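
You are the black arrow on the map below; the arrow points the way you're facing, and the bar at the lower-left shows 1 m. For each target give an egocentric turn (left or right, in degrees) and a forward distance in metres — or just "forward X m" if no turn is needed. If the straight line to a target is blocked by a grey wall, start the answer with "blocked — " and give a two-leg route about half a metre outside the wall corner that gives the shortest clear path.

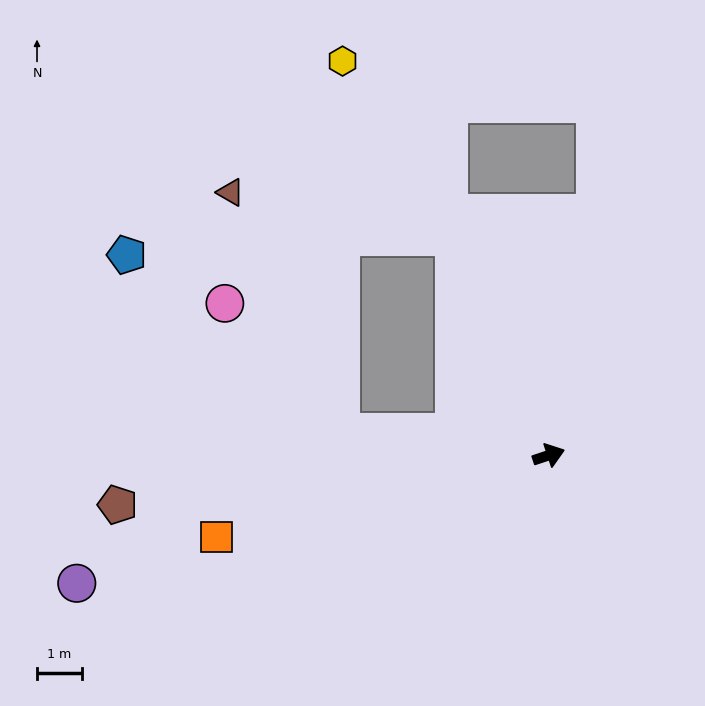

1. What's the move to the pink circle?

blocked — turn left 155°, forward 4.7 m, then turn right 41°, forward 3.9 m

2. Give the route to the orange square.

turn left 175°, forward 7.6 m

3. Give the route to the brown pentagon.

turn left 168°, forward 9.7 m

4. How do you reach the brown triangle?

blocked — turn left 95°, forward 5.3 m, then turn left 55°, forward 5.1 m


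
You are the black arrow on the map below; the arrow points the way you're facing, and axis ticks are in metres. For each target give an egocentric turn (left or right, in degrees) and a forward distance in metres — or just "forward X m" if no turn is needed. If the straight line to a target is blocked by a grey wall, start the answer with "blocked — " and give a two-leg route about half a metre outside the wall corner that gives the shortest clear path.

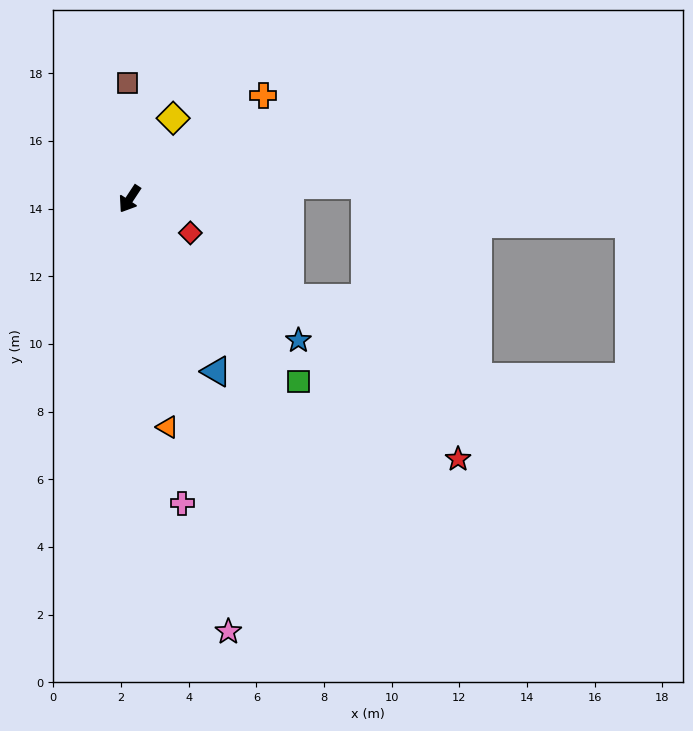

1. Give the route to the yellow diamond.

turn right 175°, forward 2.7 m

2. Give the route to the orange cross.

turn left 161°, forward 5.0 m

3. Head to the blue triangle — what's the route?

turn left 60°, forward 5.7 m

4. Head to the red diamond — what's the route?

turn left 94°, forward 2.1 m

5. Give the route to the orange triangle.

turn left 43°, forward 6.8 m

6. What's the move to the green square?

turn left 76°, forward 7.4 m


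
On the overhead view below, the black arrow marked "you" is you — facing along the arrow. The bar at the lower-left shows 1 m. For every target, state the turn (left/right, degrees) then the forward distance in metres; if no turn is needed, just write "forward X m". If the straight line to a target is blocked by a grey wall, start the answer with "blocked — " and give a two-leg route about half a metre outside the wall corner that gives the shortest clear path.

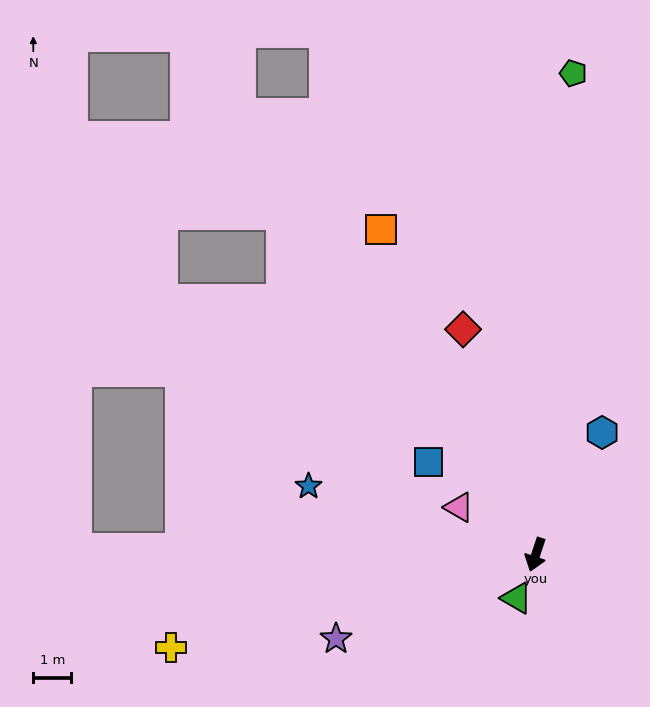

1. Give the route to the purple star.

turn right 49°, forward 5.7 m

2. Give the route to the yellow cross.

turn right 57°, forward 9.9 m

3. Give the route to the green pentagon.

turn right 166°, forward 12.7 m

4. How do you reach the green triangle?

turn right 6°, forward 1.3 m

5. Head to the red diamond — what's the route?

turn right 144°, forward 6.2 m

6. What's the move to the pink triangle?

turn right 103°, forward 2.4 m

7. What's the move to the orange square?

turn right 136°, forward 9.5 m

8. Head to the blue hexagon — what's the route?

turn left 170°, forward 3.7 m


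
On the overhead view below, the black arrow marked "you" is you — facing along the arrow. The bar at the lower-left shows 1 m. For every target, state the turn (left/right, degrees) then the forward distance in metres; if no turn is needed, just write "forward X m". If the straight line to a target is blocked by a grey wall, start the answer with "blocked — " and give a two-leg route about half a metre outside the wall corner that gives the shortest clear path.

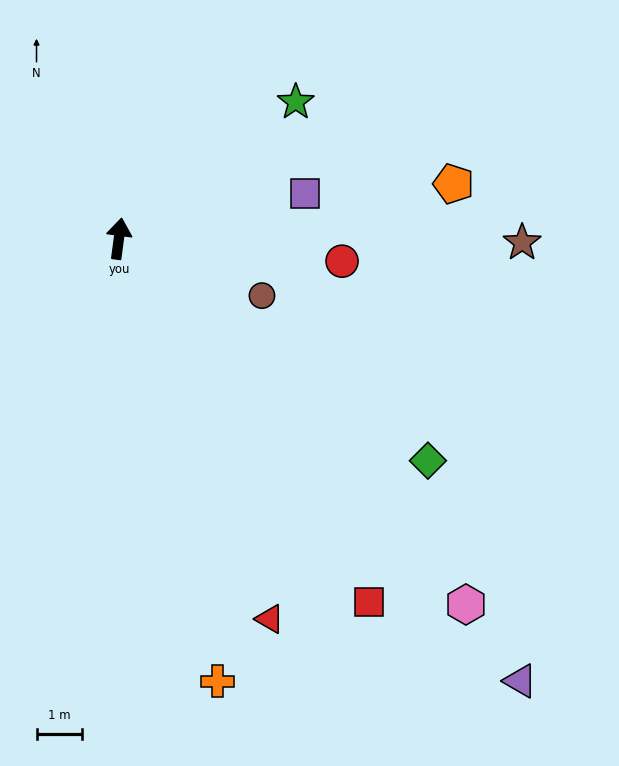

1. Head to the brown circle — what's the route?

turn right 104°, forward 3.4 m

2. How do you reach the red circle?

turn right 88°, forward 4.9 m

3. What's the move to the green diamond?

turn right 118°, forward 8.4 m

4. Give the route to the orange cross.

turn right 160°, forward 10.0 m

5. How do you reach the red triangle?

turn right 151°, forward 9.0 m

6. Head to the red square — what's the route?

turn right 138°, forward 9.7 m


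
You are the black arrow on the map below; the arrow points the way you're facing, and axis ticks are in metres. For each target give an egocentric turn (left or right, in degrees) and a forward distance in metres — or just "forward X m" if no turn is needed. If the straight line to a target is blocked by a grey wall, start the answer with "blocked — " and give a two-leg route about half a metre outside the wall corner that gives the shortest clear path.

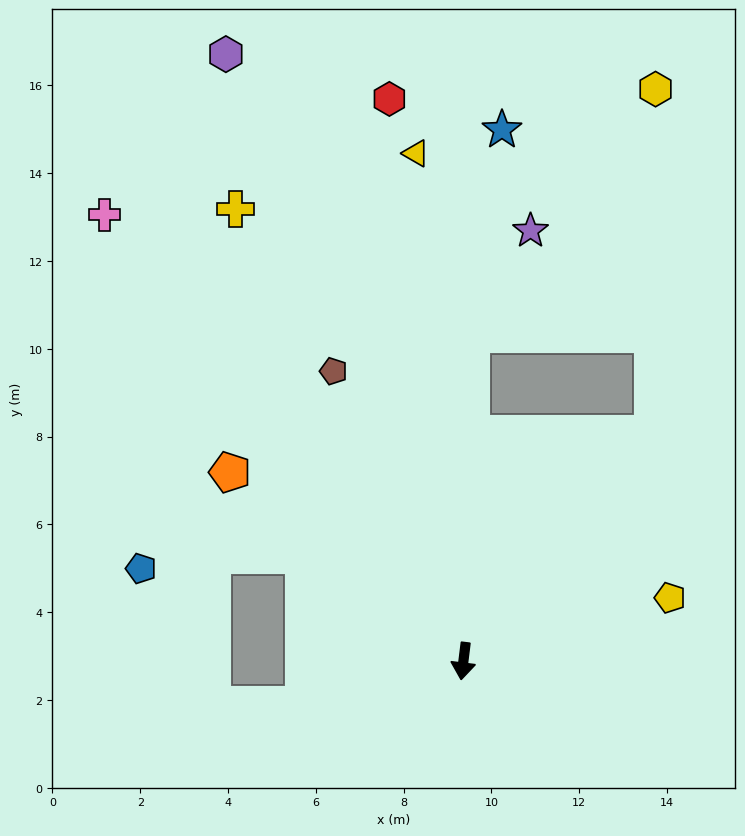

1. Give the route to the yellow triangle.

turn right 168°, forward 11.6 m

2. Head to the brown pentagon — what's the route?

turn right 149°, forward 7.2 m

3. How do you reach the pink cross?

turn right 134°, forward 13.0 m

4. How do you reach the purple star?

blocked — turn right 174°, forward 7.4 m, then turn right 29°, forward 2.7 m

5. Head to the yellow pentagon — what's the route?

turn left 114°, forward 4.9 m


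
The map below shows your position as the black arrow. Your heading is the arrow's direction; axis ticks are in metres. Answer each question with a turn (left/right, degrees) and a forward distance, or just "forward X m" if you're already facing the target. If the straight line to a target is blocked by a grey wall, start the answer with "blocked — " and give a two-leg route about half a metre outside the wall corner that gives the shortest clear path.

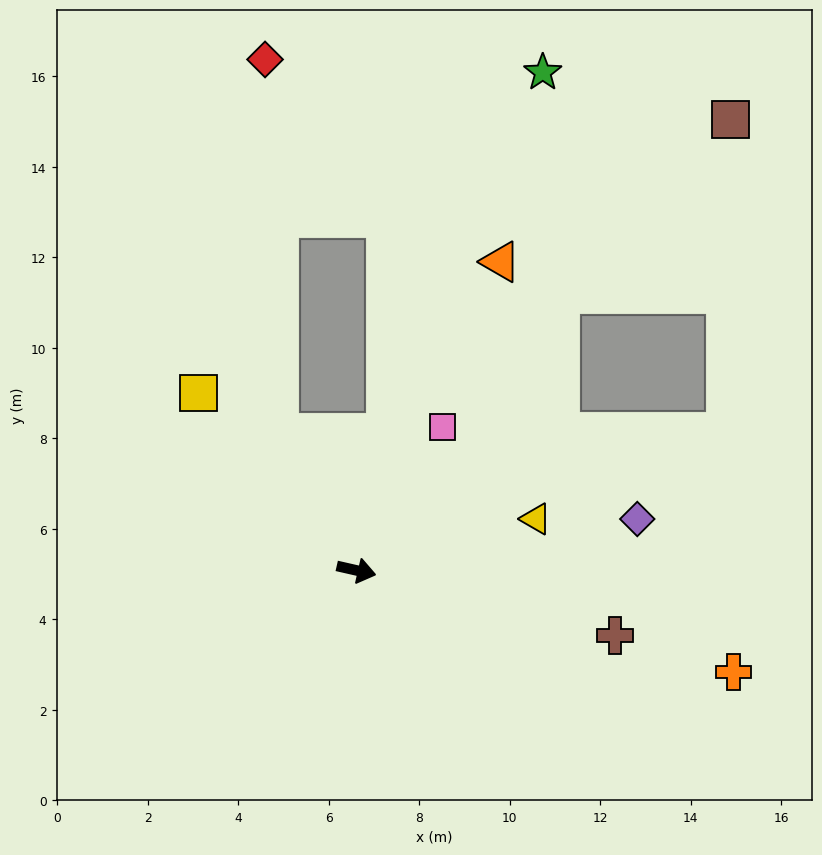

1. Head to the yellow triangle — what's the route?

turn left 29°, forward 4.1 m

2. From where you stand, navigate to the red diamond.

blocked — turn left 132°, forward 3.5 m, then turn right 27°, forward 8.2 m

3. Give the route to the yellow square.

turn left 144°, forward 5.2 m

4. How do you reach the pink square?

turn left 72°, forward 3.7 m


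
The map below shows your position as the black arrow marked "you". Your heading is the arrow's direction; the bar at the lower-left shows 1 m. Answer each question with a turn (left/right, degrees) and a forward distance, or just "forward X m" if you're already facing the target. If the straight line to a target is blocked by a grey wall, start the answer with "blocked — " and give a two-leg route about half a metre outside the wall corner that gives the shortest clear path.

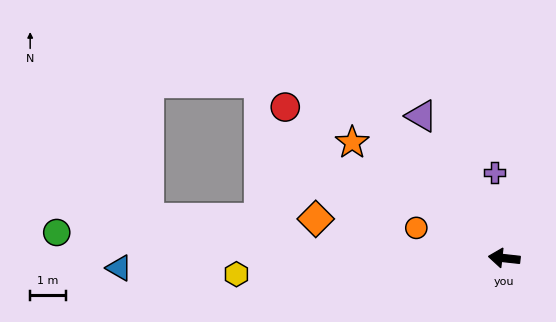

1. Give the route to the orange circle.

turn right 13°, forward 2.6 m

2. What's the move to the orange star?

turn right 31°, forward 5.4 m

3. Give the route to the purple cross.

turn right 77°, forward 2.4 m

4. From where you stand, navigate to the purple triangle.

turn right 54°, forward 4.6 m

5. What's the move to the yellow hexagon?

turn left 10°, forward 7.6 m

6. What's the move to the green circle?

turn left 3°, forward 12.6 m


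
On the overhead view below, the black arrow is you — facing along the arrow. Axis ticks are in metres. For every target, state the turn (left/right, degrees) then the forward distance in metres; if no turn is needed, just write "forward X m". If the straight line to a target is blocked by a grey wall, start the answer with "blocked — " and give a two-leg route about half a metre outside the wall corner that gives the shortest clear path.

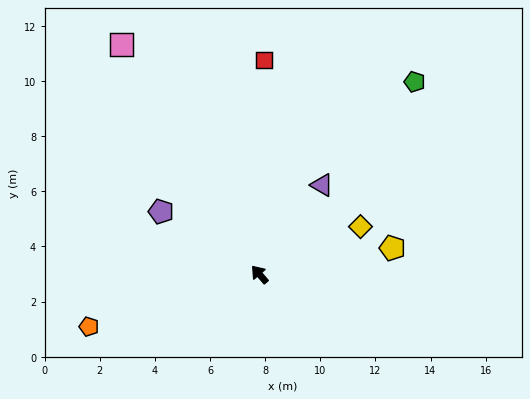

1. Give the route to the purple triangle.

turn right 76°, forward 4.0 m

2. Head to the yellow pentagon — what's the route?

turn right 120°, forward 4.9 m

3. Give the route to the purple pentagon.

turn left 17°, forward 4.2 m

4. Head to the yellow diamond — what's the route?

turn right 105°, forward 4.1 m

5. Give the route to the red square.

turn right 42°, forward 7.8 m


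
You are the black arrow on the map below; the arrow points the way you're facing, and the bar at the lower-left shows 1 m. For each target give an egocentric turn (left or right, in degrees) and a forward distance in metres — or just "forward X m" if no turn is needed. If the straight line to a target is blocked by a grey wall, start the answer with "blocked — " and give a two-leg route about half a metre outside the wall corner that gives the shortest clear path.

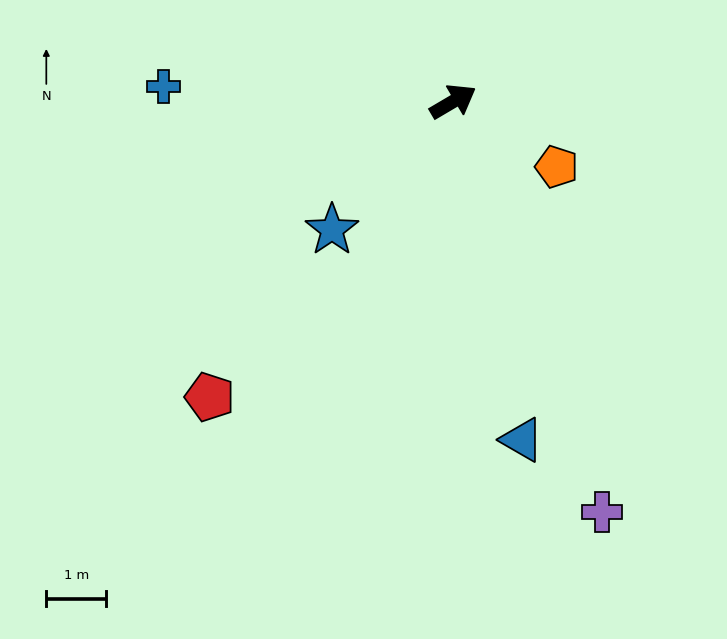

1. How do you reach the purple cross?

turn right 101°, forward 7.3 m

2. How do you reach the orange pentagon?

turn right 63°, forward 2.0 m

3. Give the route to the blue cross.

turn left 147°, forward 4.9 m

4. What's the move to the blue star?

turn right 164°, forward 3.0 m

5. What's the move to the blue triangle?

turn right 109°, forward 5.8 m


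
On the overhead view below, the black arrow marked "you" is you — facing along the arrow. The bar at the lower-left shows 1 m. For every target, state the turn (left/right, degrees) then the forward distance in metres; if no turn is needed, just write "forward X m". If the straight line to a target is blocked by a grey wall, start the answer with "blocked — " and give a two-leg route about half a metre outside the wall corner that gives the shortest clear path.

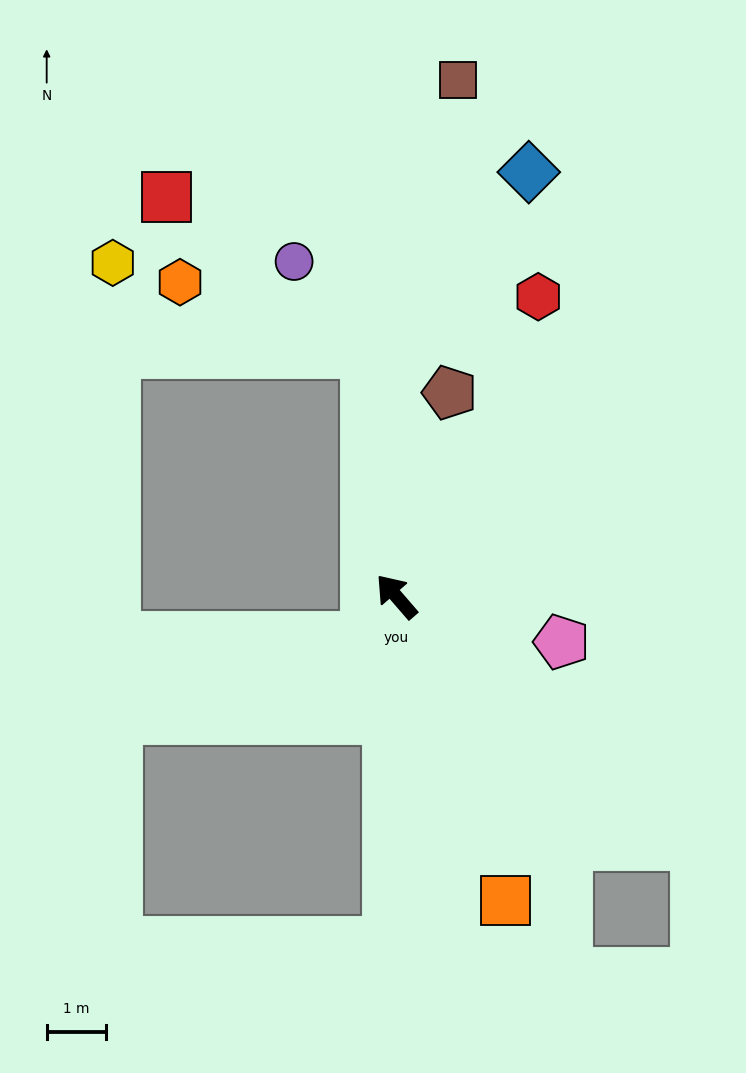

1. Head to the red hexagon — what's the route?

turn right 66°, forward 5.6 m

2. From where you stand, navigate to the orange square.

turn left 159°, forward 5.4 m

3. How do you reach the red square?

blocked — turn right 34°, forward 4.1 m, then turn left 45°, forward 4.3 m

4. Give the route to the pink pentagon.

turn right 146°, forward 2.9 m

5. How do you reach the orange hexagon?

blocked — turn right 34°, forward 4.1 m, then turn left 62°, forward 3.3 m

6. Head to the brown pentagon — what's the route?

turn right 56°, forward 3.5 m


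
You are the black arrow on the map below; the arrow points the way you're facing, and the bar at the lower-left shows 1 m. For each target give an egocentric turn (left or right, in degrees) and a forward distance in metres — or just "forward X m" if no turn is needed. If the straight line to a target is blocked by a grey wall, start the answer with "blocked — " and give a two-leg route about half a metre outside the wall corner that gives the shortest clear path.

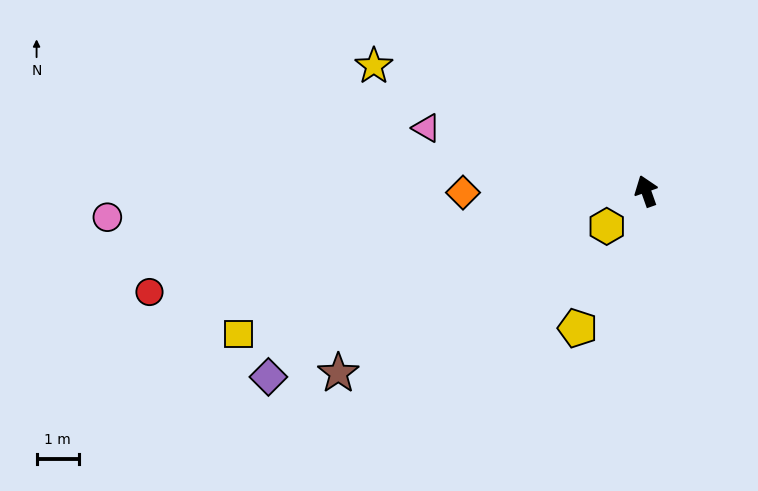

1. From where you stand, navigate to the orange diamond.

turn left 71°, forward 4.3 m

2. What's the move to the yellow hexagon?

turn left 112°, forward 1.2 m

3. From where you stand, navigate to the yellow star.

turn left 46°, forward 7.1 m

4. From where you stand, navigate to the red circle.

turn left 82°, forward 11.9 m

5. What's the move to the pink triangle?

turn left 54°, forward 5.4 m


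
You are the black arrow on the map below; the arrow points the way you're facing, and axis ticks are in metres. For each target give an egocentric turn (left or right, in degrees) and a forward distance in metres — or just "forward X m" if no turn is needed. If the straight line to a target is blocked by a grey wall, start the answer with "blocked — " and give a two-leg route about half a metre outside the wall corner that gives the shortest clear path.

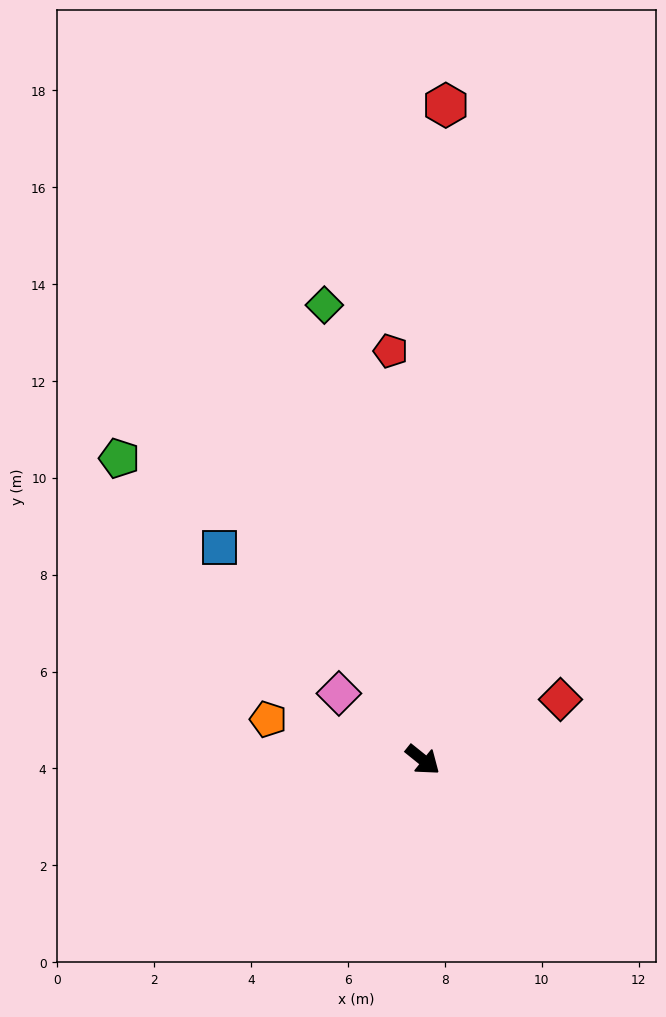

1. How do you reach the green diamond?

turn left 141°, forward 9.6 m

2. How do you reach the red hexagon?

turn left 127°, forward 13.5 m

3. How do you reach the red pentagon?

turn left 133°, forward 8.5 m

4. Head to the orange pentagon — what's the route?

turn right 156°, forward 3.3 m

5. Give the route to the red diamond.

turn left 62°, forward 3.1 m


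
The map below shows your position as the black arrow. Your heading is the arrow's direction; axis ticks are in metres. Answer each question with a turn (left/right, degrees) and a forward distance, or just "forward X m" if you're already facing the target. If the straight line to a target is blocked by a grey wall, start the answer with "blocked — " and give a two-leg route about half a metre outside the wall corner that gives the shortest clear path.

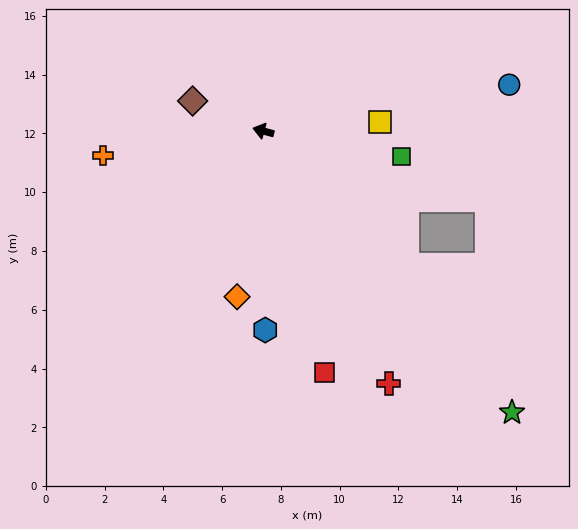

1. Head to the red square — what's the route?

turn left 119°, forward 8.5 m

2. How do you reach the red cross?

turn left 132°, forward 9.6 m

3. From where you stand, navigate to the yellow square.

turn right 160°, forward 4.0 m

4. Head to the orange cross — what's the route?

turn left 24°, forward 5.5 m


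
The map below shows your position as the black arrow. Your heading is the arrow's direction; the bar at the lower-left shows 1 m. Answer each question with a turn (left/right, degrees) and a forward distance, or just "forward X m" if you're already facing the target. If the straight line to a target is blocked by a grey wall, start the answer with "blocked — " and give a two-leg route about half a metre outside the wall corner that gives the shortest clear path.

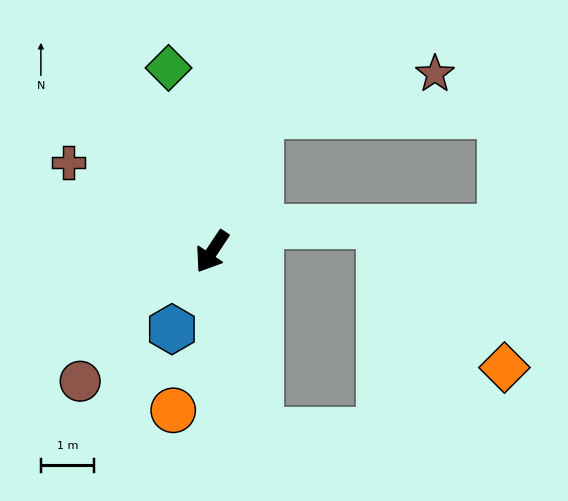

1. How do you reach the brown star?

blocked — turn right 166°, forward 2.7 m, then turn right 57°, forward 3.4 m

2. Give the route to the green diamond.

turn right 133°, forward 3.5 m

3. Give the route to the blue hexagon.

turn left 6°, forward 1.6 m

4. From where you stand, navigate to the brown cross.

turn right 88°, forward 3.2 m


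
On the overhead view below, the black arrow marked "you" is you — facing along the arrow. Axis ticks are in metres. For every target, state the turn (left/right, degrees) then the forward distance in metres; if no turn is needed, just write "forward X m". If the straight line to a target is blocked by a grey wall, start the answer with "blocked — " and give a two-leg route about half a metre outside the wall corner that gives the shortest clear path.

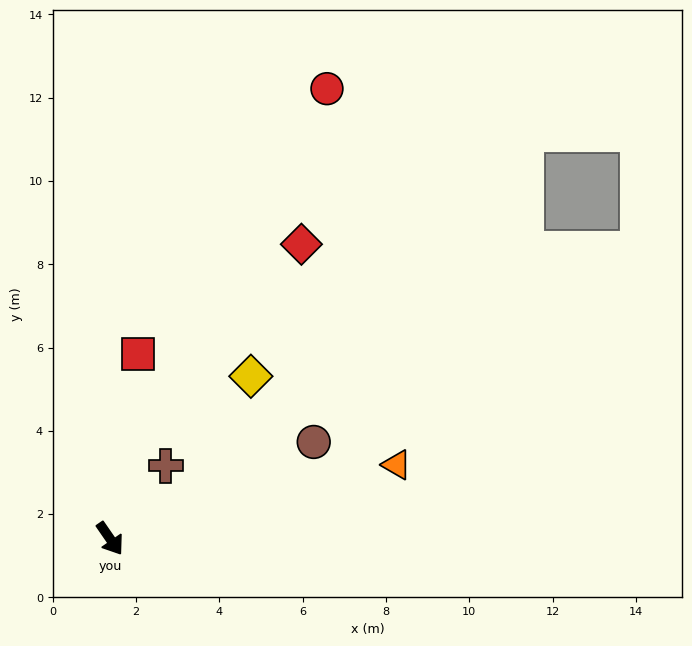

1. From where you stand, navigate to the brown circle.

turn left 81°, forward 5.4 m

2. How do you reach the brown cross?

turn left 108°, forward 2.2 m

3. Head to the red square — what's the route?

turn left 137°, forward 4.5 m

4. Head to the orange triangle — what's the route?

turn left 70°, forward 7.1 m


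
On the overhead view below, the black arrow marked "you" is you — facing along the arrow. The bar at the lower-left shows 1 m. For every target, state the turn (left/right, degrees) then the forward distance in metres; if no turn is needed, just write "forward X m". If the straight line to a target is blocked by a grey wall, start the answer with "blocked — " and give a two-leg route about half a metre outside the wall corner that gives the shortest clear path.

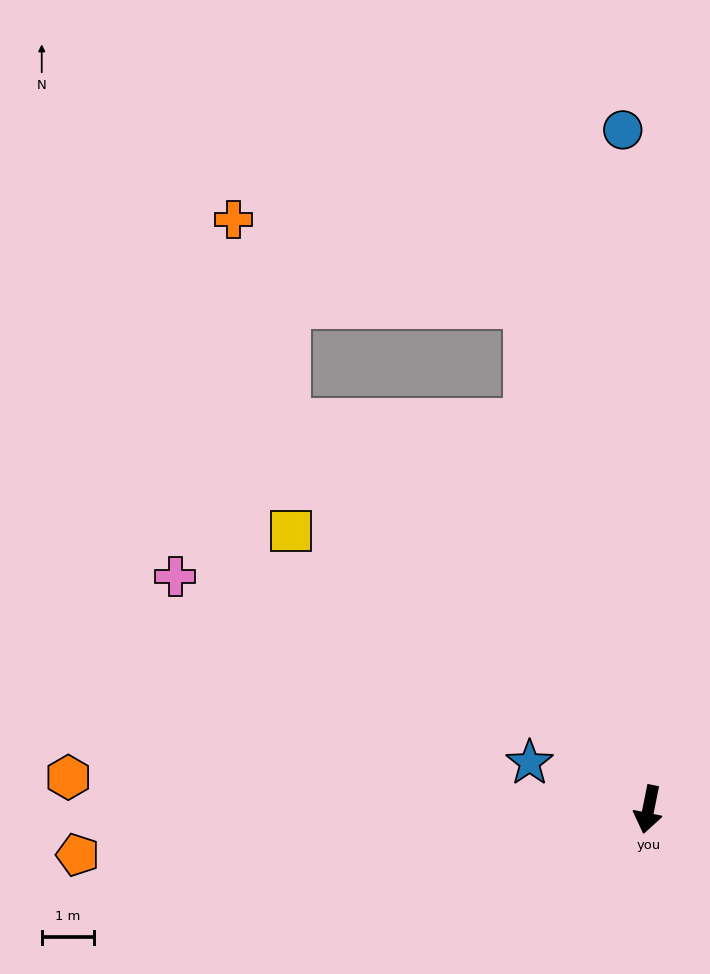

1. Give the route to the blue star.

turn right 100°, forward 2.5 m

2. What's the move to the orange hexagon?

turn right 82°, forward 11.2 m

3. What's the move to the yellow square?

turn right 117°, forward 8.7 m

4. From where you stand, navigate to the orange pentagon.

turn right 74°, forward 11.0 m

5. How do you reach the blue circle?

turn right 166°, forward 13.1 m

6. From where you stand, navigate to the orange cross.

blocked — turn right 126°, forward 10.2 m, then turn right 27°, forward 4.0 m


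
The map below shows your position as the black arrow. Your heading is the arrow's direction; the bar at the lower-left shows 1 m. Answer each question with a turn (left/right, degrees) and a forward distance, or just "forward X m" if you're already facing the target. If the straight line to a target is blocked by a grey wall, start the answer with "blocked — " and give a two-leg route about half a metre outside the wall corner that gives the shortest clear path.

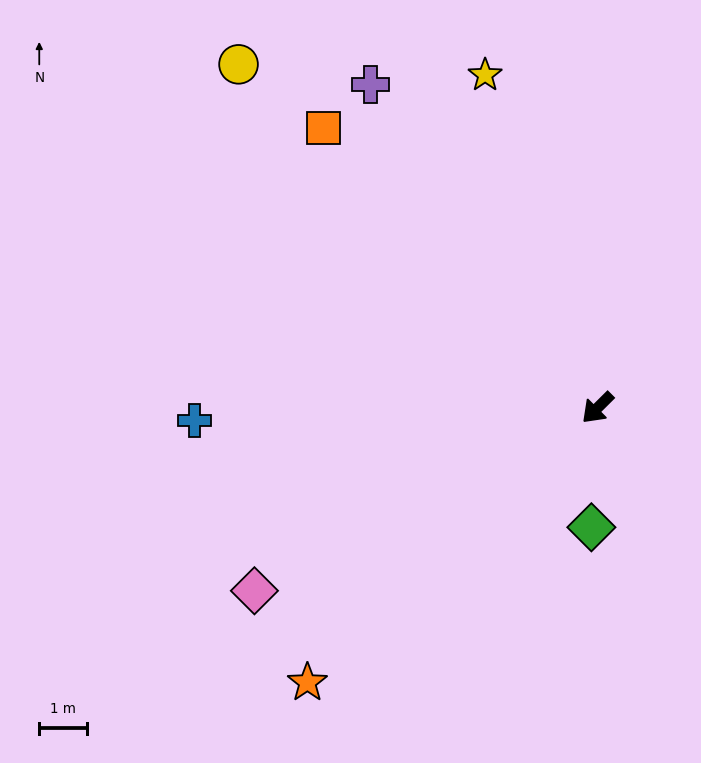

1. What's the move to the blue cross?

turn right 43°, forward 8.5 m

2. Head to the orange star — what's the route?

forward 8.4 m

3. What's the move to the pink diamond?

turn right 17°, forward 8.2 m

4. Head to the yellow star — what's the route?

turn right 116°, forward 7.4 m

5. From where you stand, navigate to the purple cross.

turn right 100°, forward 8.3 m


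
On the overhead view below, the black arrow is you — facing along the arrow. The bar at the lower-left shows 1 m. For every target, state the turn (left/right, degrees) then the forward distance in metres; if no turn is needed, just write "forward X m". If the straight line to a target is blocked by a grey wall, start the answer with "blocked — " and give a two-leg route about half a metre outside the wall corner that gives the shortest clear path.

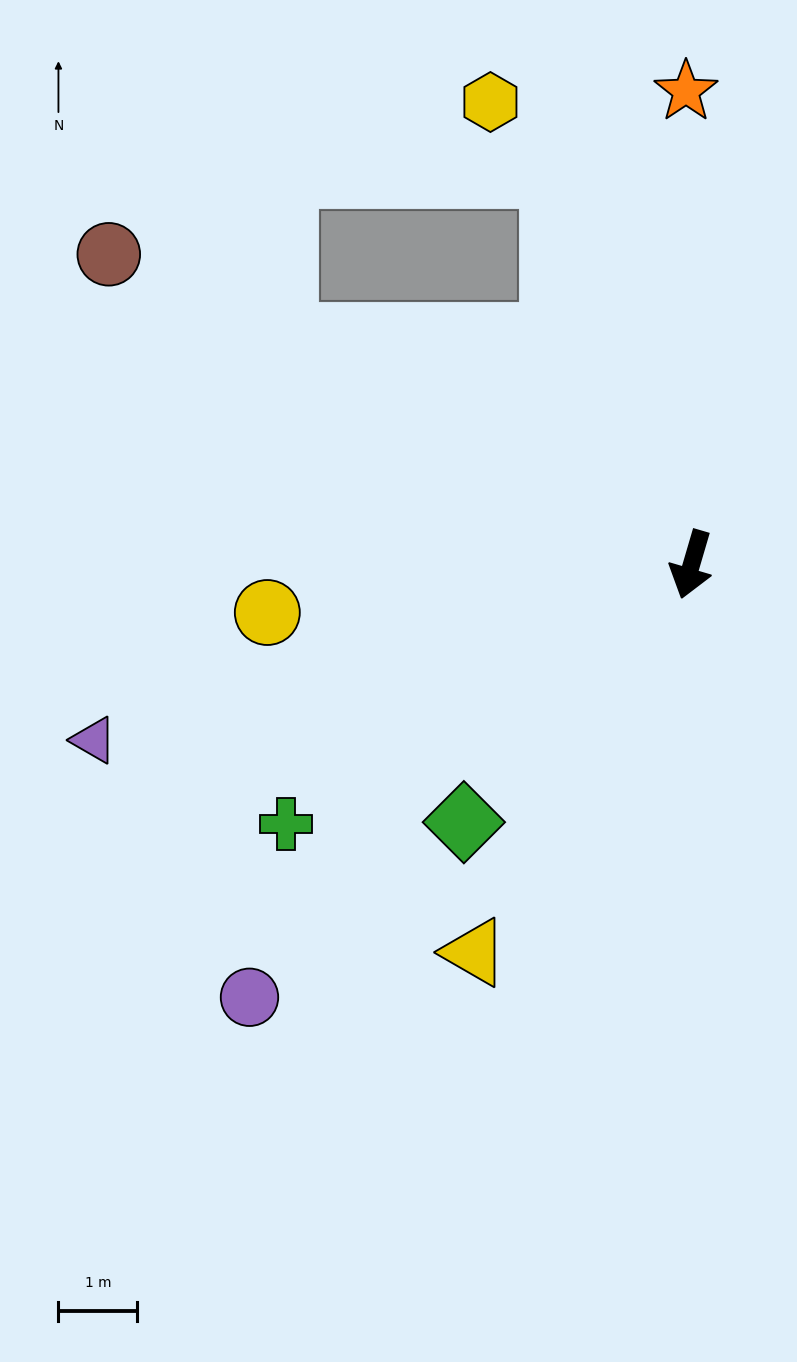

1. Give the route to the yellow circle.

turn right 67°, forward 5.4 m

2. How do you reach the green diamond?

turn right 25°, forward 4.3 m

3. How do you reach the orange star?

turn right 163°, forward 6.0 m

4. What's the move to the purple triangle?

turn right 57°, forward 7.9 m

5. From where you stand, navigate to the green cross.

turn right 41°, forward 6.1 m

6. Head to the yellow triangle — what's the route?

turn right 13°, forward 5.6 m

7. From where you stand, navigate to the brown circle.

turn right 102°, forward 8.4 m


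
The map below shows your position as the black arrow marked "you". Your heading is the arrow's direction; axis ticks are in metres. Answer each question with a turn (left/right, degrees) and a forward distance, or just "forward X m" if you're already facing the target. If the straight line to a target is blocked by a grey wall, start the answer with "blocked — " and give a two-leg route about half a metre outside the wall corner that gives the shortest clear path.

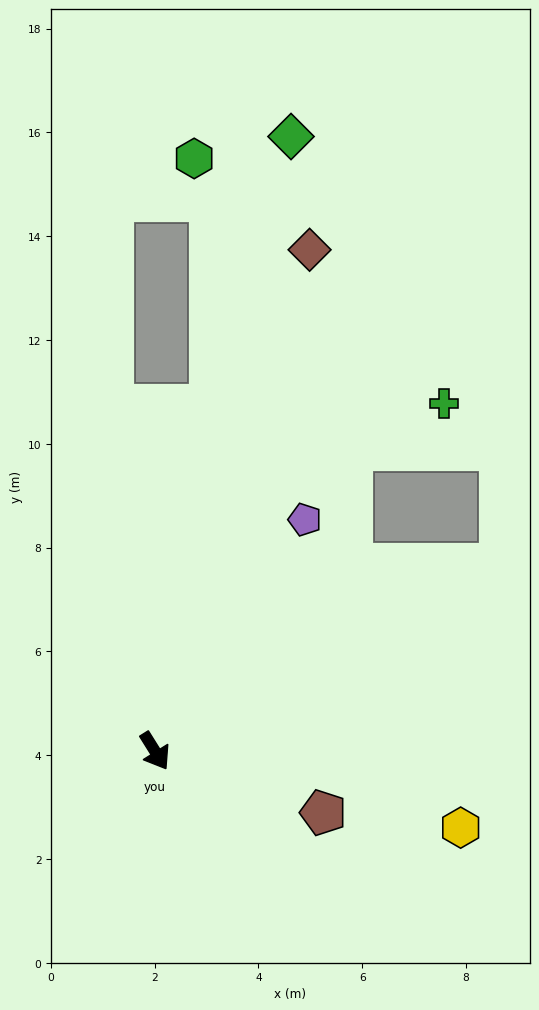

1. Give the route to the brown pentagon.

turn left 38°, forward 3.5 m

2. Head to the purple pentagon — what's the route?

turn left 115°, forward 5.3 m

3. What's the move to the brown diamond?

turn left 131°, forward 10.1 m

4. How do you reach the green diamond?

turn left 136°, forward 12.1 m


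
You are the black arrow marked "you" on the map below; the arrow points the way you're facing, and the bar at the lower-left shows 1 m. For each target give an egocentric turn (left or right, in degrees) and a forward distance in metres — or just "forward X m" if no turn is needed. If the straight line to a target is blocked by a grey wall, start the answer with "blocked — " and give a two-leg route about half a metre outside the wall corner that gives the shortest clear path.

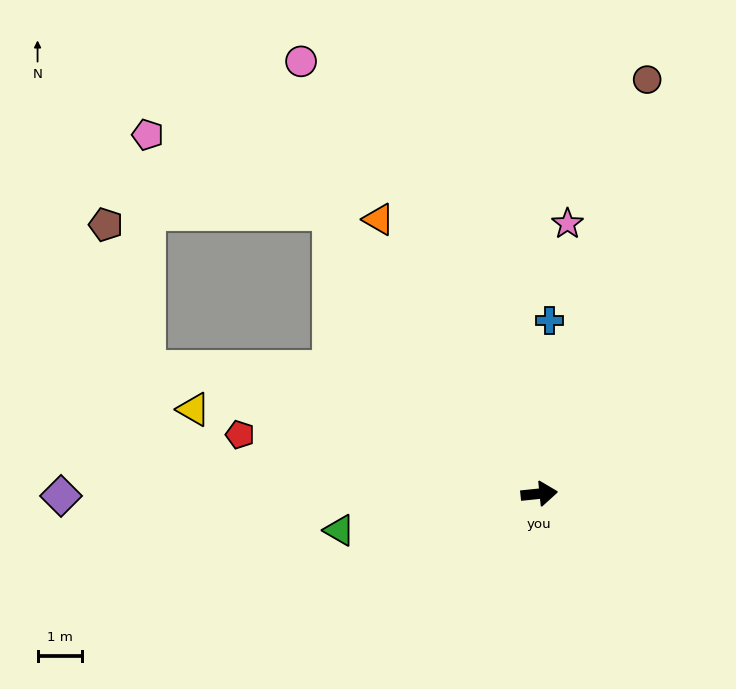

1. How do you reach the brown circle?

turn left 70°, forward 9.6 m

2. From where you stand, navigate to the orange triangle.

turn left 114°, forward 7.1 m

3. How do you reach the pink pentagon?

blocked — turn left 121°, forward 7.8 m, then turn left 30°, forward 4.4 m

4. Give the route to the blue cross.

turn left 81°, forward 3.9 m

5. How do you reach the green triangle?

turn right 175°, forward 4.5 m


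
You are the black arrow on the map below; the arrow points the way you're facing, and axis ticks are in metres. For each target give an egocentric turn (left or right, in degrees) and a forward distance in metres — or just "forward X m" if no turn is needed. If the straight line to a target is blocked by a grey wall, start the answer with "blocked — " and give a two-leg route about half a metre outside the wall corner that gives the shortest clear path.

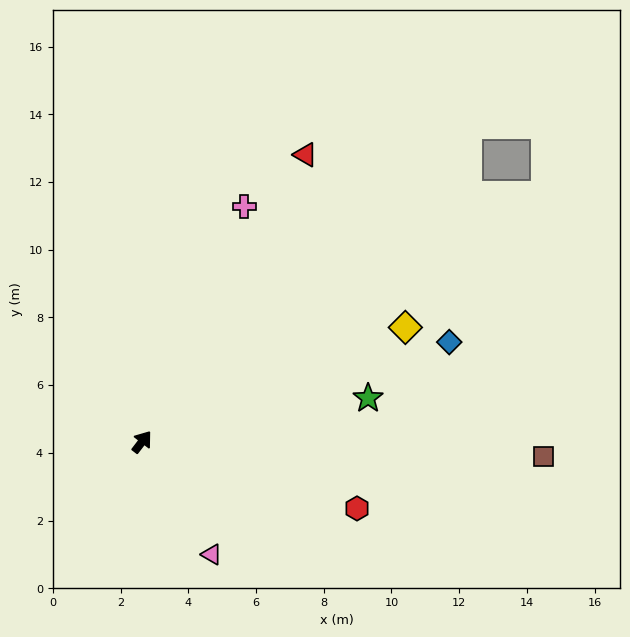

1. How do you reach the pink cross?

turn left 14°, forward 7.6 m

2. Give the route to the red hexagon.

turn right 70°, forward 6.6 m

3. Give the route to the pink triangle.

turn right 111°, forward 3.9 m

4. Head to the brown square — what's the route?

turn right 55°, forward 11.9 m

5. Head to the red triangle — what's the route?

turn left 8°, forward 9.8 m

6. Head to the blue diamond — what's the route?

turn right 35°, forward 9.5 m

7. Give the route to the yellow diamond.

turn right 29°, forward 8.5 m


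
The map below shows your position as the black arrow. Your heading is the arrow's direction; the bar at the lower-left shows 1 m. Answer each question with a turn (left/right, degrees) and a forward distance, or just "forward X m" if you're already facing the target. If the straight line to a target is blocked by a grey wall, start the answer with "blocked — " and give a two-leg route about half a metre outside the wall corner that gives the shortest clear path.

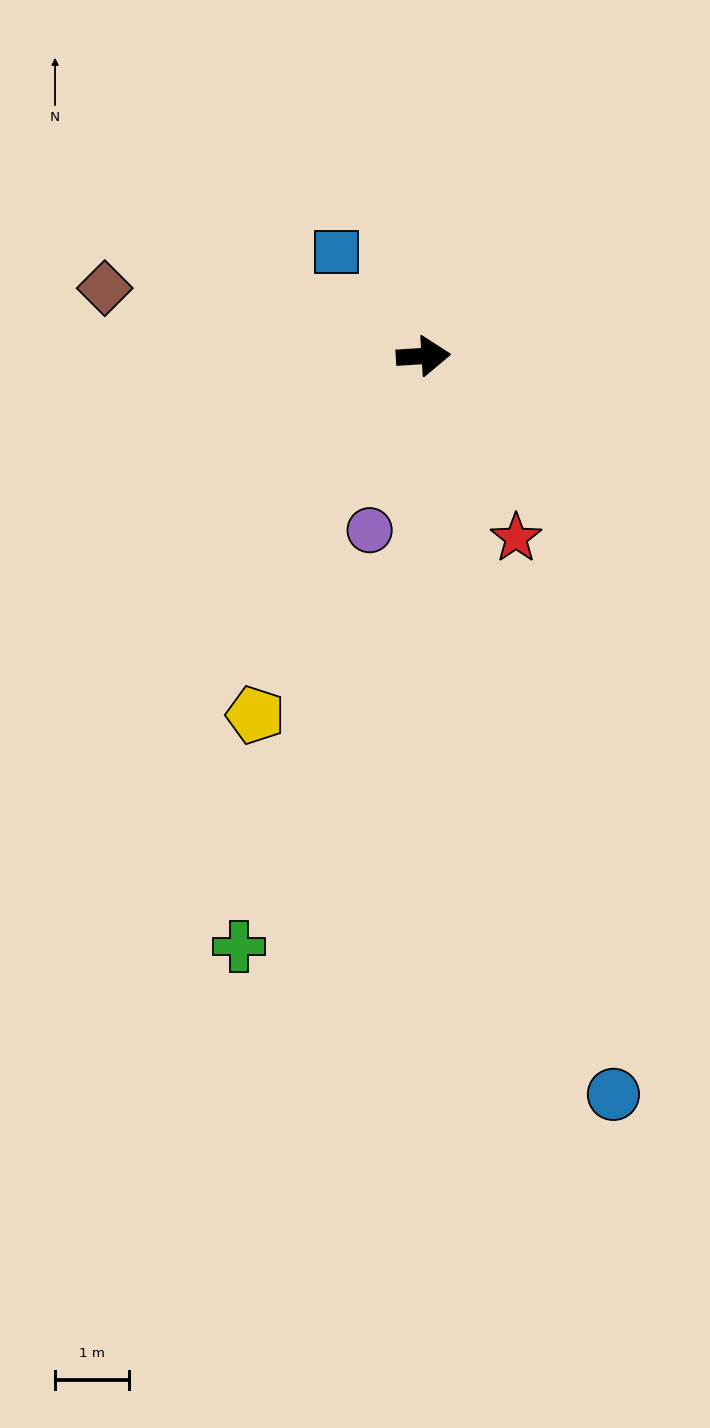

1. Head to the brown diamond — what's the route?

turn left 164°, forward 4.4 m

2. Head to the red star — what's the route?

turn right 67°, forward 2.8 m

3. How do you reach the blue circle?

turn right 79°, forward 10.3 m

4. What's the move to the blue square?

turn left 126°, forward 1.8 m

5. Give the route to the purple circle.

turn right 111°, forward 2.5 m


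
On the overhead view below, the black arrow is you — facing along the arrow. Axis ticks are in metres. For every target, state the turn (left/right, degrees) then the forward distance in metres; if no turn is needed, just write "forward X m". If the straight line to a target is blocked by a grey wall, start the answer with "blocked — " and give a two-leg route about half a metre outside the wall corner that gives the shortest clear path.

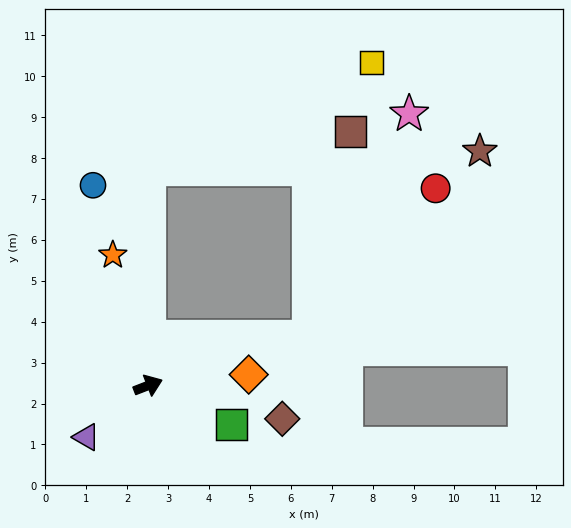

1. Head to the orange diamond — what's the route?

turn right 15°, forward 2.5 m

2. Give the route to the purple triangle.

turn right 161°, forward 2.0 m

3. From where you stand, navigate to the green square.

turn right 46°, forward 2.2 m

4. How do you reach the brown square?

blocked — turn left 69°, forward 5.3 m, then turn right 80°, forward 5.0 m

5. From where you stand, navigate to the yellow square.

blocked — turn left 69°, forward 5.3 m, then turn right 65°, forward 6.0 m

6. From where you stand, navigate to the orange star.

turn left 84°, forward 3.3 m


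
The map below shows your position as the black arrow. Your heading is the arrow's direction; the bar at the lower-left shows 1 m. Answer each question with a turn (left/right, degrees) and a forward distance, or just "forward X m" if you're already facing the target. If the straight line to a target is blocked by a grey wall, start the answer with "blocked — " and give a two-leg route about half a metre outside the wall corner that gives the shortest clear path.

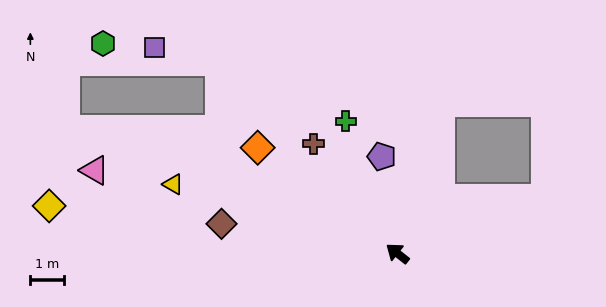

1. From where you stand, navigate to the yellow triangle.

turn left 21°, forward 7.0 m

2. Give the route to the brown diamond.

turn left 29°, forward 5.3 m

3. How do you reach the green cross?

turn right 30°, forward 4.2 m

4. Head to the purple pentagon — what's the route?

turn right 43°, forward 2.9 m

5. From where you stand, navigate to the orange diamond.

forward 5.2 m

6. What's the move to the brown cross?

turn right 14°, forward 4.1 m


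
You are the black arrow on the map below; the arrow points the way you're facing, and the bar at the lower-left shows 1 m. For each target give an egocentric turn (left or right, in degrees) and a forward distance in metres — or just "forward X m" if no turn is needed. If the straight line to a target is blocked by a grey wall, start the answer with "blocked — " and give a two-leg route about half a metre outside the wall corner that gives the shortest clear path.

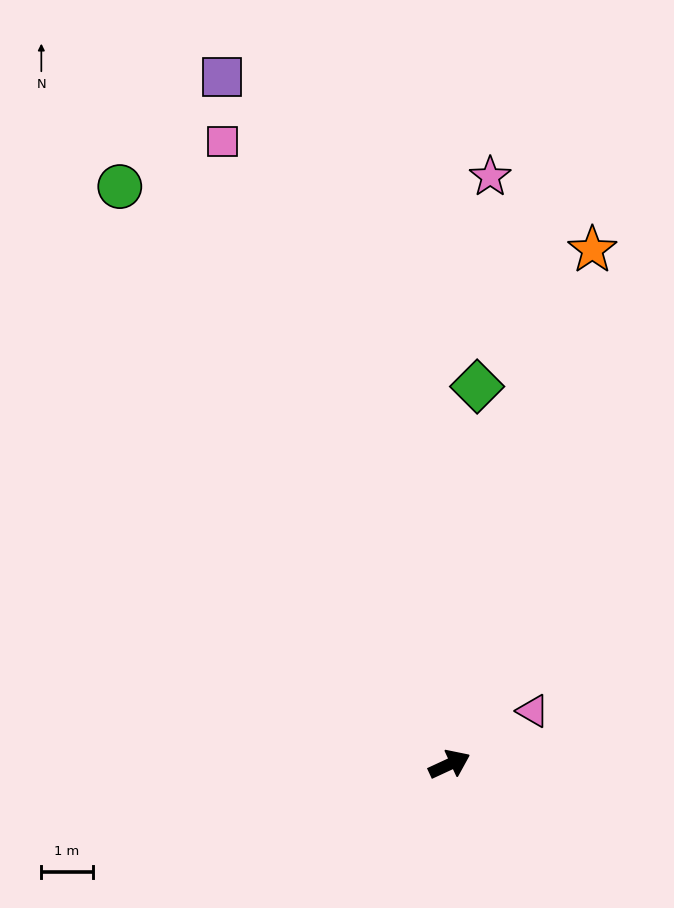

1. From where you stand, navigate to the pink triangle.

turn left 8°, forward 1.9 m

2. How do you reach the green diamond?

turn left 61°, forward 7.3 m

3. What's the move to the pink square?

turn left 85°, forward 12.9 m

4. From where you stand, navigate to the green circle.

turn left 95°, forward 12.9 m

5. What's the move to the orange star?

turn left 50°, forward 10.4 m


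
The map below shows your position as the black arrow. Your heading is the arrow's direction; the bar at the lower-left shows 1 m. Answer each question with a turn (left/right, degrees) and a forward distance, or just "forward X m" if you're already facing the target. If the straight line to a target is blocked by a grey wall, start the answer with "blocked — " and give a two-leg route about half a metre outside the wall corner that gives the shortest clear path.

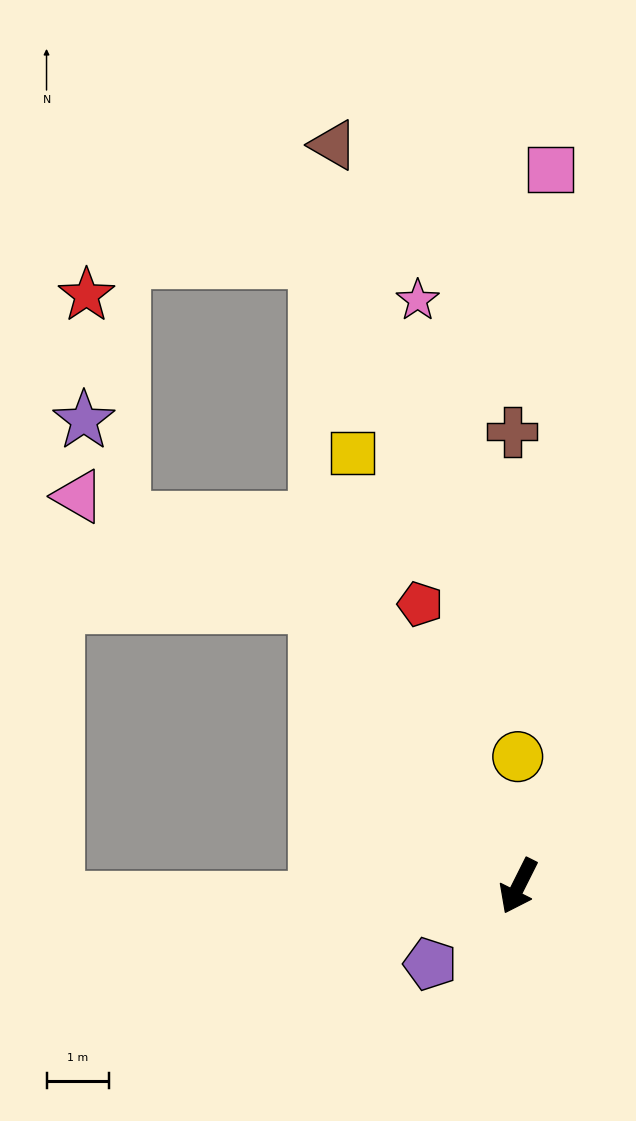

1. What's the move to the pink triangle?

blocked — turn right 117°, forward 5.5 m, then turn left 29°, forward 4.2 m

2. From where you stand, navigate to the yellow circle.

turn right 153°, forward 2.1 m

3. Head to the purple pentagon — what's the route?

turn right 22°, forward 1.9 m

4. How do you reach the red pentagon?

turn right 134°, forward 4.8 m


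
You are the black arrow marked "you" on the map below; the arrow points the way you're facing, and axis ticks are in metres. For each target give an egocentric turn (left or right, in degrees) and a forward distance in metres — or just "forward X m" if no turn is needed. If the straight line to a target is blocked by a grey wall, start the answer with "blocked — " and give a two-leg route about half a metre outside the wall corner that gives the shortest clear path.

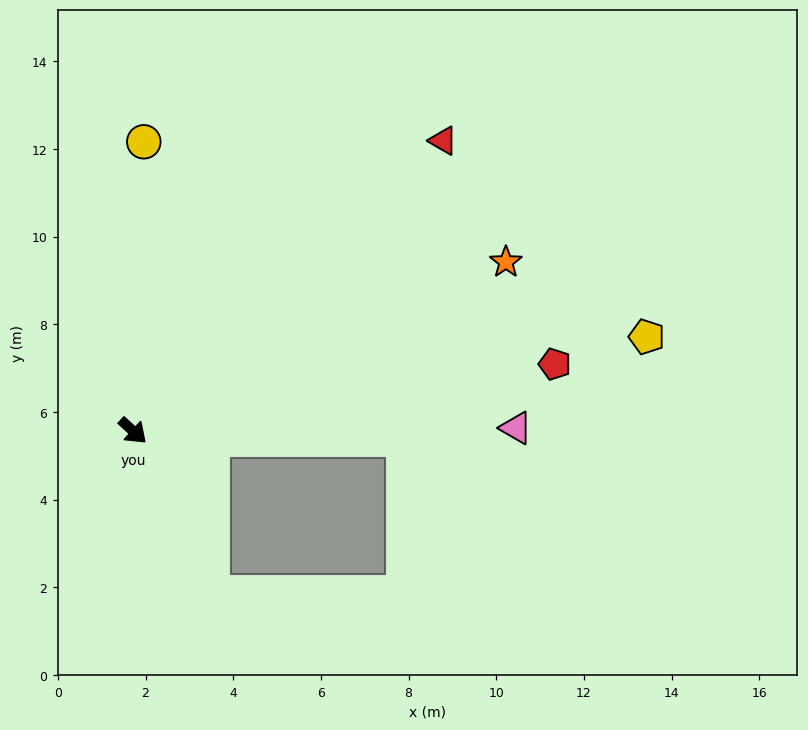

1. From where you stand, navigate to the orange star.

turn left 67°, forward 9.3 m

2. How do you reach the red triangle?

turn left 85°, forward 9.7 m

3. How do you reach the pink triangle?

turn left 43°, forward 8.7 m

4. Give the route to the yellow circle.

turn left 130°, forward 6.6 m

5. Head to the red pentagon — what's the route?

turn left 51°, forward 9.7 m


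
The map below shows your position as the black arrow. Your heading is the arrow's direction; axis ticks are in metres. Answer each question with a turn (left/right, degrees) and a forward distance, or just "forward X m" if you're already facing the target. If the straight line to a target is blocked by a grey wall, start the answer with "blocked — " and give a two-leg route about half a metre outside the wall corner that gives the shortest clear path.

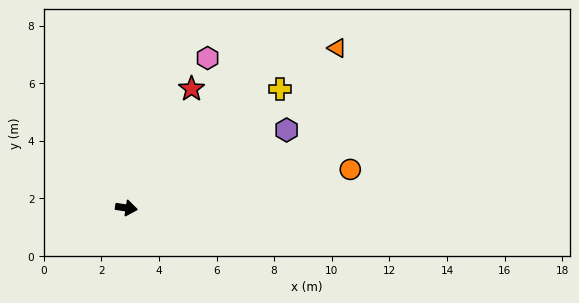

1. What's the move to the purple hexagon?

turn left 34°, forward 6.2 m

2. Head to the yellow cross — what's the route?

turn left 46°, forward 6.7 m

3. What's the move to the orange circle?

turn left 18°, forward 7.9 m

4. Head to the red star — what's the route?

turn left 70°, forward 4.7 m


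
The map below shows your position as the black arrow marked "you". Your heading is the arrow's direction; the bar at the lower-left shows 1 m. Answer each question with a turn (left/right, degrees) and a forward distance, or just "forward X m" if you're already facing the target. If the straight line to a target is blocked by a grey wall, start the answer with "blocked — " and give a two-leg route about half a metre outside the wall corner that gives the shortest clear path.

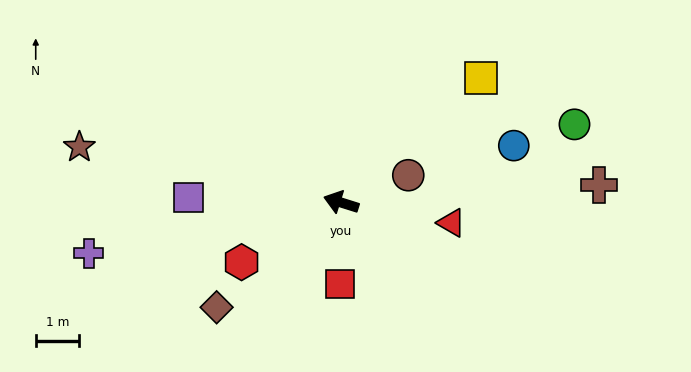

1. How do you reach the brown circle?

turn right 140°, forward 1.7 m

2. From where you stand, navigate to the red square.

turn left 107°, forward 1.9 m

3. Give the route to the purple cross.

turn left 29°, forward 5.9 m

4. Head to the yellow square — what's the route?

turn right 121°, forward 4.3 m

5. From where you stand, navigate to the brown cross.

turn right 159°, forward 6.0 m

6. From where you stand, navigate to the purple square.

turn left 16°, forward 3.5 m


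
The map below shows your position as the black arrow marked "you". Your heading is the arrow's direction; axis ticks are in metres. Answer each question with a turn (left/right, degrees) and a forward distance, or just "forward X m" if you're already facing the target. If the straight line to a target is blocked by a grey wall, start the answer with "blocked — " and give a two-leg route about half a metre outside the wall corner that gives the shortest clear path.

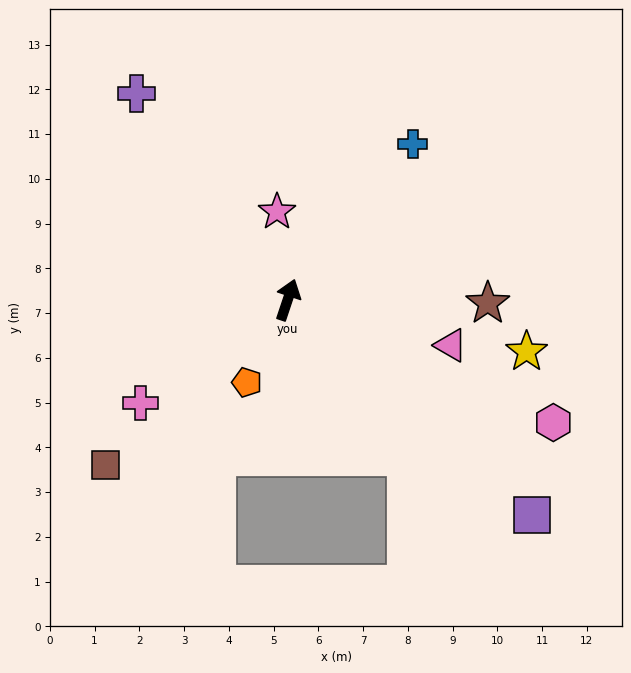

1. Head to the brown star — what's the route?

turn right 73°, forward 4.5 m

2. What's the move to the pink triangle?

turn right 87°, forward 3.8 m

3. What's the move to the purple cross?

turn left 55°, forward 5.7 m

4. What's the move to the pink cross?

turn left 143°, forward 4.0 m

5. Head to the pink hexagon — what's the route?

turn right 96°, forward 6.5 m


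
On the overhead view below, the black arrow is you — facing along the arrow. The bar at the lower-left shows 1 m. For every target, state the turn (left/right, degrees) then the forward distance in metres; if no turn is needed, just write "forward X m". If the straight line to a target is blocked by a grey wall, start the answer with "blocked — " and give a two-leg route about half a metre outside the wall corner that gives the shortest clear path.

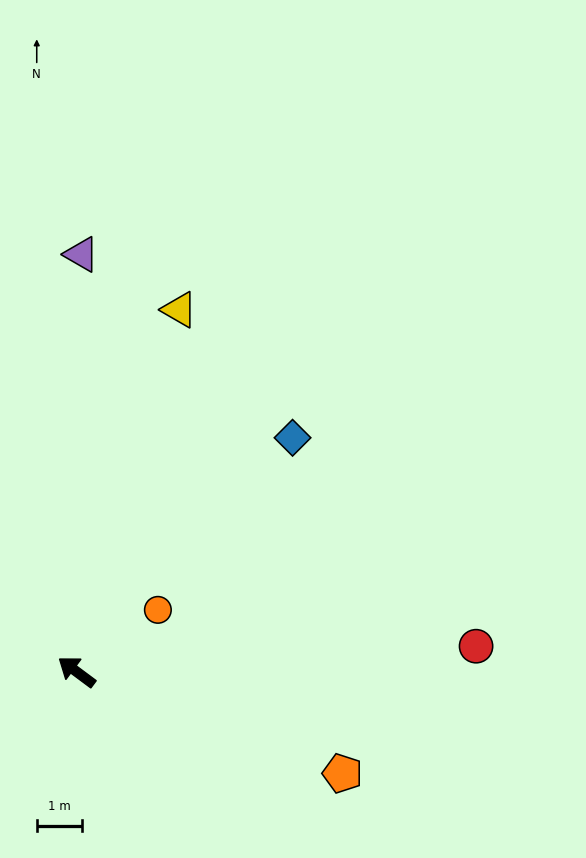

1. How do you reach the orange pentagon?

turn right 164°, forward 6.2 m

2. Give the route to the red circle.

turn right 140°, forward 8.8 m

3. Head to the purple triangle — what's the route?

turn right 54°, forward 9.1 m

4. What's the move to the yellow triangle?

turn right 69°, forward 8.2 m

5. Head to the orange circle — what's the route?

turn right 106°, forward 2.2 m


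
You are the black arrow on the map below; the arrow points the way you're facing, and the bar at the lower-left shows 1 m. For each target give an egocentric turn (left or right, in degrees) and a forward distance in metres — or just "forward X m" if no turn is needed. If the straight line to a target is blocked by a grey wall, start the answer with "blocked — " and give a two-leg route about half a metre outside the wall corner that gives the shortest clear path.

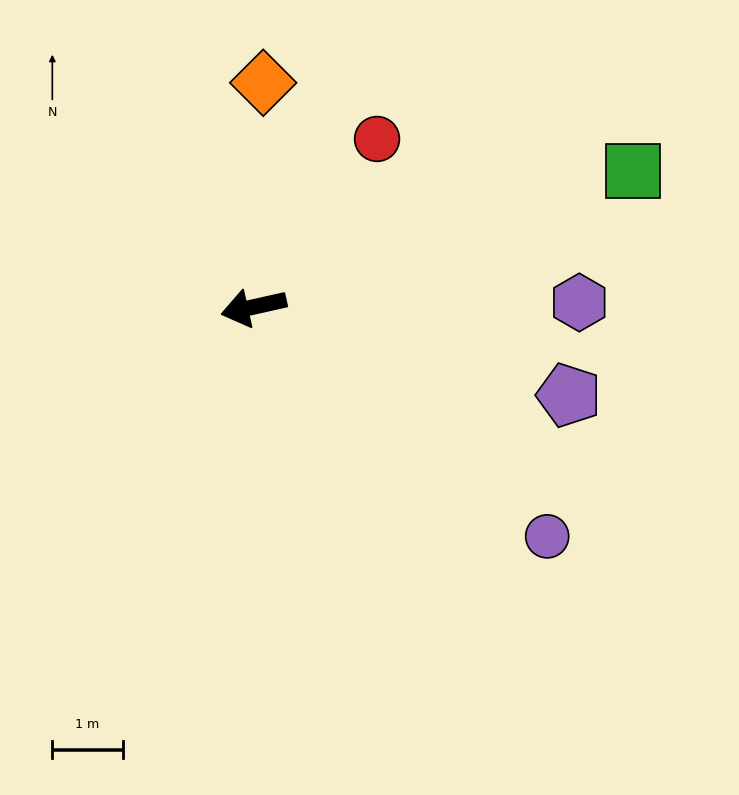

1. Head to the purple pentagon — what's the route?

turn left 152°, forward 4.7 m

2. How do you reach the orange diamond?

turn right 105°, forward 3.2 m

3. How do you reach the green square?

turn right 173°, forward 5.7 m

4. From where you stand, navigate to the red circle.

turn right 139°, forward 3.0 m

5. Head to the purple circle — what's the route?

turn left 129°, forward 5.3 m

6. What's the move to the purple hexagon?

turn left 168°, forward 4.6 m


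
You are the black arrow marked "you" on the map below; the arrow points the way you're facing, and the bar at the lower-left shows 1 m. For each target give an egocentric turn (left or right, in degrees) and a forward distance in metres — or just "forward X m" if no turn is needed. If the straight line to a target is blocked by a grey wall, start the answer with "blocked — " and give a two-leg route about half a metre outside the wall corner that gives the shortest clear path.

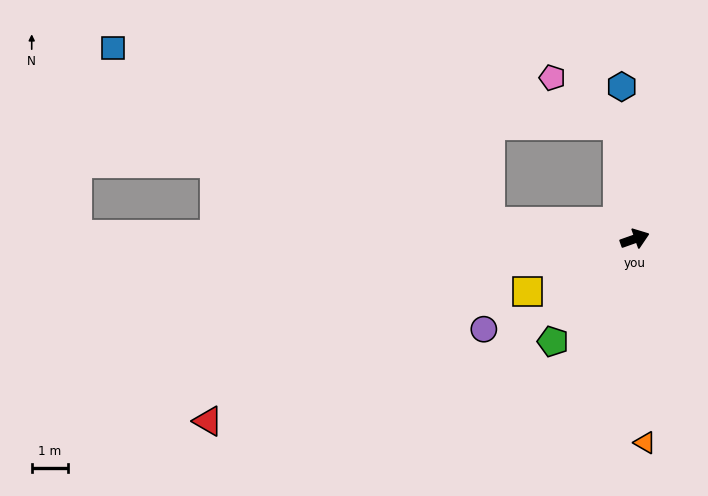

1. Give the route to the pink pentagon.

blocked — turn left 79°, forward 3.1 m, then turn left 46°, forward 2.2 m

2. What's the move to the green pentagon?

turn right 148°, forward 3.6 m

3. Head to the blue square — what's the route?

blocked — turn left 154°, forward 4.0 m, then turn right 18°, forward 11.3 m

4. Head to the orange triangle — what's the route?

turn right 107°, forward 5.5 m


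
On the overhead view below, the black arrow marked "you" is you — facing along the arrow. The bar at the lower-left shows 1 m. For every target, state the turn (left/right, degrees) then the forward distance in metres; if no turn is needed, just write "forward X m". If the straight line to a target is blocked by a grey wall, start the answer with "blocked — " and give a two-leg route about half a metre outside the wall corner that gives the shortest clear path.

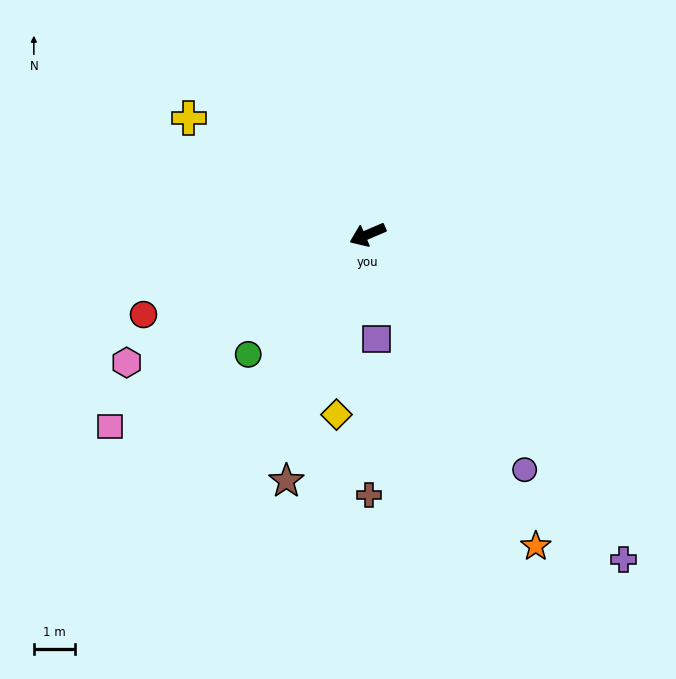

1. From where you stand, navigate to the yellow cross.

turn right 56°, forward 5.2 m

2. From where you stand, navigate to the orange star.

turn left 95°, forward 8.7 m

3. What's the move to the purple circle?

turn left 101°, forward 7.0 m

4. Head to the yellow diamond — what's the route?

turn left 57°, forward 4.5 m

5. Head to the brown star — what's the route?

turn left 49°, forward 6.4 m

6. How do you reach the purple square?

turn left 72°, forward 2.6 m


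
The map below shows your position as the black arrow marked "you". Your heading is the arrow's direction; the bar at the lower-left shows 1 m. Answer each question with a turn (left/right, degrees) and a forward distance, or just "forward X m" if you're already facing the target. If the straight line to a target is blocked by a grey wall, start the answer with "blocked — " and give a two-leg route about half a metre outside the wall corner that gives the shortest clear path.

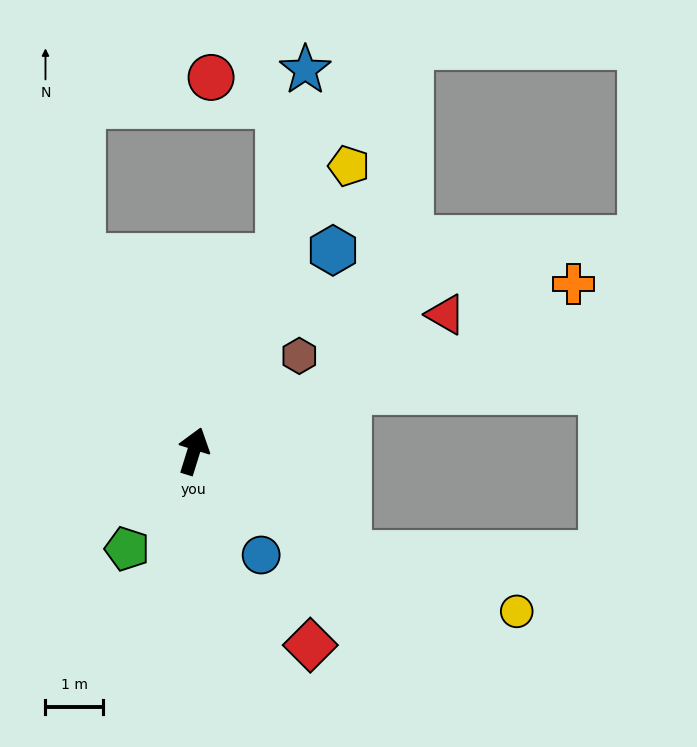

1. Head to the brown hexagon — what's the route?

turn right 31°, forward 2.5 m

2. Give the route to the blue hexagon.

turn right 18°, forward 4.3 m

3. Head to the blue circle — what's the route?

turn right 130°, forward 2.2 m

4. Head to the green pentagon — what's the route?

turn left 163°, forward 2.1 m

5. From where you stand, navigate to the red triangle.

turn right 44°, forward 5.0 m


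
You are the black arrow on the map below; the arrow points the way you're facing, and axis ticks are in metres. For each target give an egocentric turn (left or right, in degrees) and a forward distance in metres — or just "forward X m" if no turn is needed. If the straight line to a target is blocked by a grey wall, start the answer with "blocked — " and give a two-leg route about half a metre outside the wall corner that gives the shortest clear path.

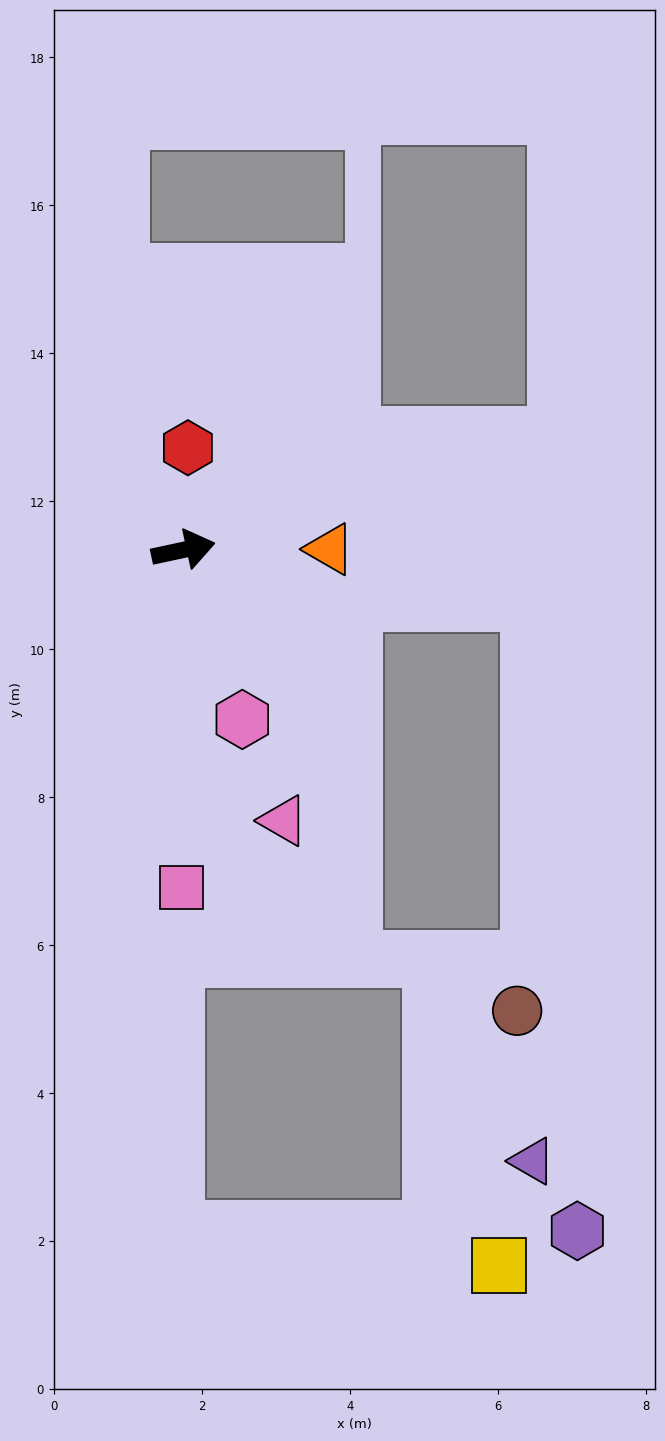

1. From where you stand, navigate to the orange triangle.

turn right 12°, forward 2.0 m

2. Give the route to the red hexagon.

turn left 75°, forward 1.4 m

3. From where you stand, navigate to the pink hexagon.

turn right 83°, forward 2.4 m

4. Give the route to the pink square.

turn right 102°, forward 4.6 m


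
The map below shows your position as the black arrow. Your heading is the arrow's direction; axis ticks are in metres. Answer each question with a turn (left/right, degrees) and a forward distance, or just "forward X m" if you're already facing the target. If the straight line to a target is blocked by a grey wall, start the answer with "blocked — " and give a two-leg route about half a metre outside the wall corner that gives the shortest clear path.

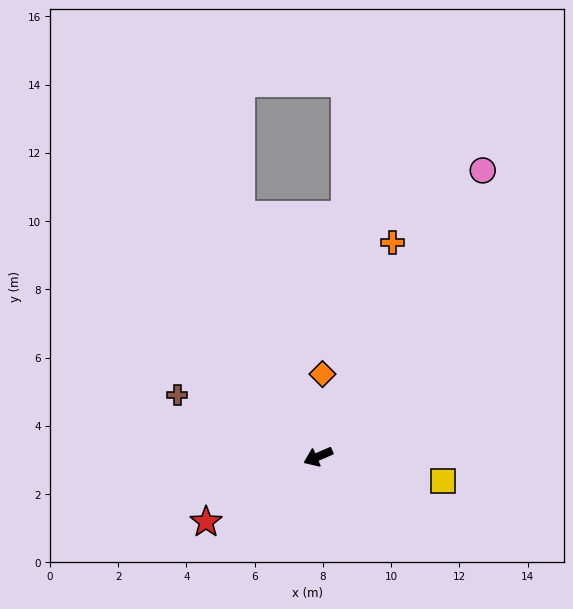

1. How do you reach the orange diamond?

turn right 116°, forward 2.4 m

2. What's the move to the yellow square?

turn left 145°, forward 3.7 m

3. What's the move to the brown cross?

turn right 47°, forward 4.5 m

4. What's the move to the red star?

turn left 7°, forward 3.8 m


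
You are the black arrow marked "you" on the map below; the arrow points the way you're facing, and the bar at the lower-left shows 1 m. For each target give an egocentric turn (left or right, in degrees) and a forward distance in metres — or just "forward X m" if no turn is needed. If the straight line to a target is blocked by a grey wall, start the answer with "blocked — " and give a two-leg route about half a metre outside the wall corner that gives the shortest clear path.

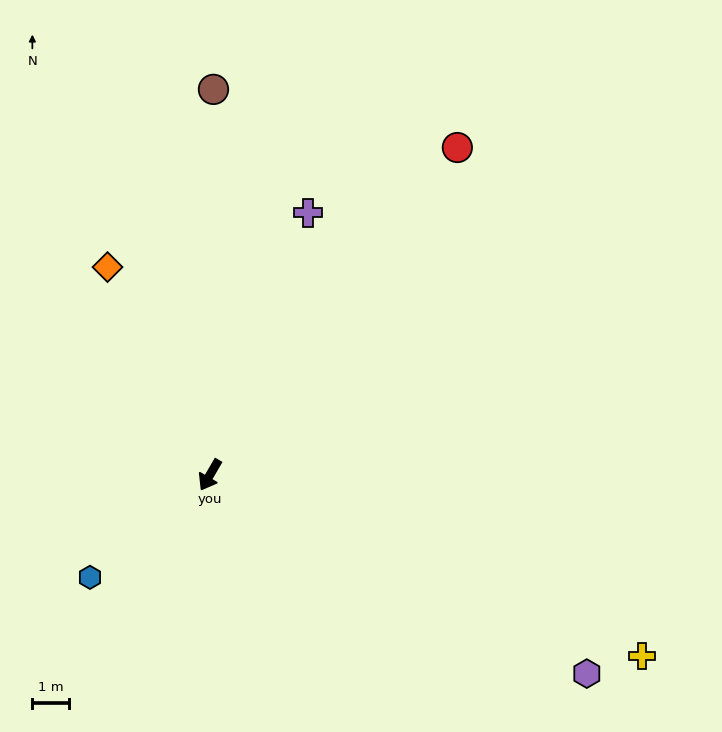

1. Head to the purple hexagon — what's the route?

turn left 92°, forward 11.7 m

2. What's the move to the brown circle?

turn right 150°, forward 10.6 m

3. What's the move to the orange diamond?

turn right 124°, forward 6.4 m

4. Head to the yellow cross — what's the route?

turn left 97°, forward 12.9 m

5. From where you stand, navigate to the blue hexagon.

turn right 19°, forward 4.3 m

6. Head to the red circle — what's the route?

turn left 173°, forward 11.3 m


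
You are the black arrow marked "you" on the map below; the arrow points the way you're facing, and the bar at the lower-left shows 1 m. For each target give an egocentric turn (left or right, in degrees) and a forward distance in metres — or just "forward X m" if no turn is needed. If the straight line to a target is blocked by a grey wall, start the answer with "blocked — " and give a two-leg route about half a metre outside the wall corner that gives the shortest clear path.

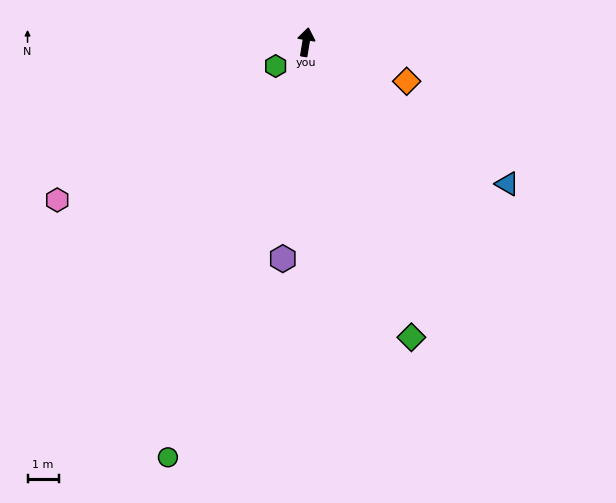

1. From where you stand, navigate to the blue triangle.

turn right 116°, forward 7.9 m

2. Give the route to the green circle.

turn left 171°, forward 14.1 m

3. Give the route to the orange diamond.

turn right 102°, forward 3.5 m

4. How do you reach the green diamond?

turn right 151°, forward 10.1 m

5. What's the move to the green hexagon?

turn left 138°, forward 1.2 m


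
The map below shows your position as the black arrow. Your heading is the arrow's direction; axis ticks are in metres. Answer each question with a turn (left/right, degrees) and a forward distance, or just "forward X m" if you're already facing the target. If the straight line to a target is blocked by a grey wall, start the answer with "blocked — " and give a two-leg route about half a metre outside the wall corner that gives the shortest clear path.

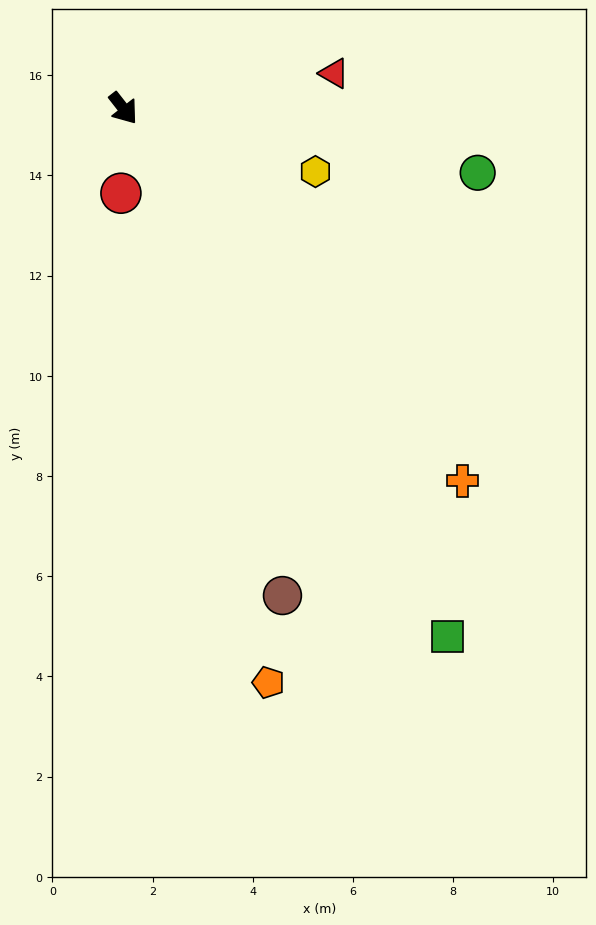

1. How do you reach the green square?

turn right 7°, forward 12.4 m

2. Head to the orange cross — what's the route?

turn left 4°, forward 10.1 m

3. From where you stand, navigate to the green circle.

turn left 42°, forward 7.2 m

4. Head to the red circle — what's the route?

turn right 40°, forward 1.7 m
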